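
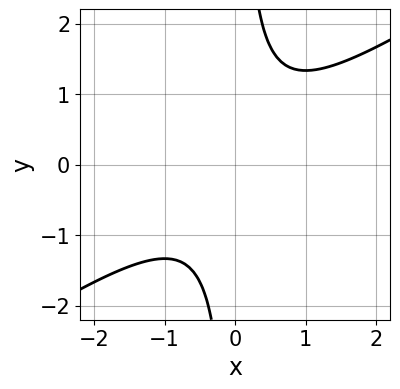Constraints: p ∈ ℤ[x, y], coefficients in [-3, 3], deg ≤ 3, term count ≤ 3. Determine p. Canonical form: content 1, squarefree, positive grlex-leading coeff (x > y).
First, the degree is 2 — a generic line meets the curve in up to 2 points.
Then, from the axis intercepts and sections: the curve avoids every integer y-axis point in the box; no x-intercept at any integer in the box.
Finally, the integer polynomial consistent with all of this is the stated p.

2*x^2 - 3*x*y + 2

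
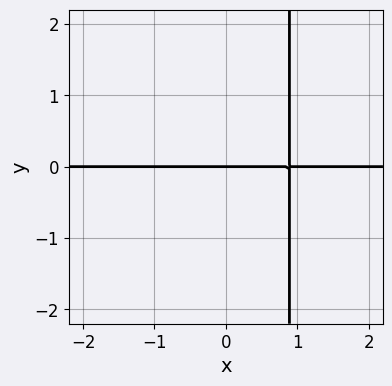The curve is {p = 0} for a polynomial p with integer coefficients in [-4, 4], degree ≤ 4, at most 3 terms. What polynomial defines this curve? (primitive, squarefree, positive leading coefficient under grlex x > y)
1. deg p = 4.
2. From the visible intercepts: it meets the y-axis at y = 0 (among the integer gridlines); the visible x-axis segment lies entirely on the curve.
3. Matching integer coefficients to the picture gives p.

2*x^3*y + 2*x^2*y - 3*y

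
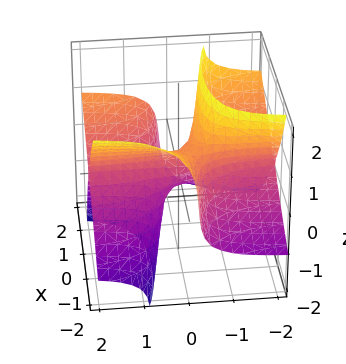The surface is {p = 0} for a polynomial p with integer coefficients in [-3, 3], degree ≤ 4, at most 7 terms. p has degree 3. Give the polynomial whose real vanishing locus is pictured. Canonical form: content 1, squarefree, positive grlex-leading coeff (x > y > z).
deg p = 3. A generic line meets the surface in up to 3 points.
Reading off the gridlines: the visible y-axis segment lies entirely on the surface; one z-axis crossing is at z = 0; it crosses the x-axis at the gridline x = 0.
Fitting integer coefficients to these (and the overall shape) gives p.

2*x^2*y - 2*x*y*z - 3*y*z^2 - z^3 - x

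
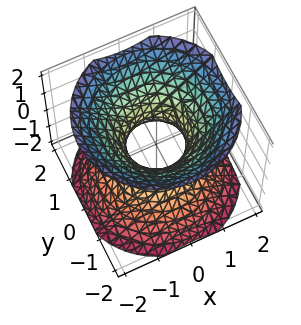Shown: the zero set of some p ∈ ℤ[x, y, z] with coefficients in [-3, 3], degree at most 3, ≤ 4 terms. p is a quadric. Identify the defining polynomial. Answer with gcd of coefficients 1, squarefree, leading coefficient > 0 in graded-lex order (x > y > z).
3*x^2 + 3*y^2 - 3*z^2 - 2

First, the degree is 2 — one connected sheet with a waist; a quadric.
Next, by symmetry, the z-axis is an axis of rotation, so x and y enter only as x² + y²; mirror symmetry z ↦ −z ⇒ only even powers of z.
Then, against the integer gridlines: a circular section at z = 0 has radius between 0 and 1; no z-intercept at any integer in the box.
Finally, fitting integer coefficients to these (and the overall shape) gives p.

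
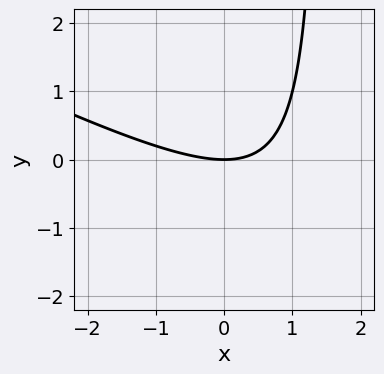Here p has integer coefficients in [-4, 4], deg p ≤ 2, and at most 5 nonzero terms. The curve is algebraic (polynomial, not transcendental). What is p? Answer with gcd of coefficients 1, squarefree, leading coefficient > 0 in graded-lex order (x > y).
The degree is 2 — a generic line meets the curve in up to 2 points.
Observable constraints: it meets the y-axis at y = 0 (among the integer gridlines); one x-axis crossing is at x = 0.
The integer polynomial consistent with all of this is the stated p.

x^2 + 2*x*y - 3*y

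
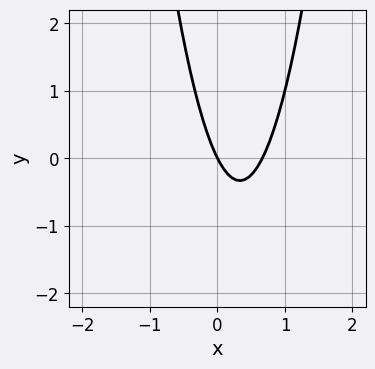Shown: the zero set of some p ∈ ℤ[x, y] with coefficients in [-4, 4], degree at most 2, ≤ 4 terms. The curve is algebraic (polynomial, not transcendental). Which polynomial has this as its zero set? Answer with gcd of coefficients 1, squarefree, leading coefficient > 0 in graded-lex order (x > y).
3*x^2 - 2*x - y

1. Degree: the shape is more complex than any degree-1 curve, so deg p = 2.
2. From the axis intercepts and sections: it meets the x-axis at x = 0 (among the integer gridlines); one y-axis crossing is at y = 0.
3. These observations pin down the coefficients.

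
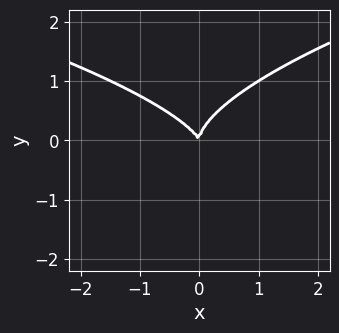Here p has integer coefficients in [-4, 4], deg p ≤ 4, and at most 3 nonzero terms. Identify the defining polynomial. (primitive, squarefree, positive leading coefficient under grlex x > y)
3*y^3 - 2*x^2 - x*y

Degree: the shape is more complex than any degree-2 curve, so deg p = 3.
Checking where it meets the axes: it crosses the x-axis at the gridline x = 0; one y-axis crossing is at y = 0.
Putting this together gives p.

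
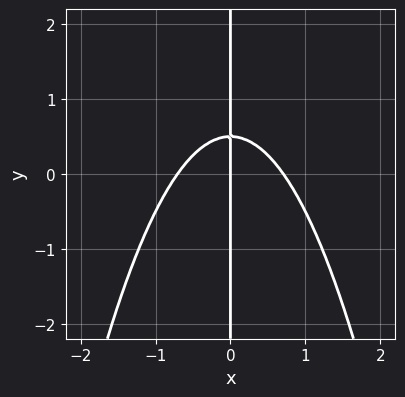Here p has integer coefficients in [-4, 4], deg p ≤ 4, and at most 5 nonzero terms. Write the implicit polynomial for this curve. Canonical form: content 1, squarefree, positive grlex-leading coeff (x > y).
2*x^3 + 2*x*y - x

The degree is 3 — no degree-2 curve has this shape.
From the visible intercepts: every point of the y-axis in the box is on the curve; it crosses the x-axis at the gridline x = 0.
The integer polynomial consistent with all of this is the stated p.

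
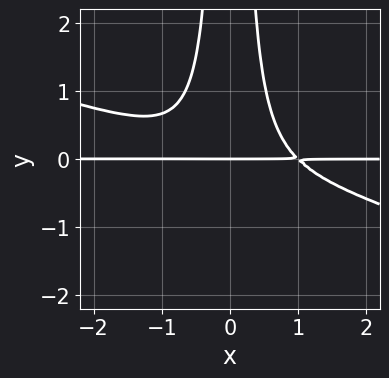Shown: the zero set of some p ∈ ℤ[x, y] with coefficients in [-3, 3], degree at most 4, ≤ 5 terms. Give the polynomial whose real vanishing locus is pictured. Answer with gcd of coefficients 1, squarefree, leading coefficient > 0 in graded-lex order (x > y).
(a) deg p = 4. No degree-3 curve has this shape.
(b) From the visible intercepts: one y-axis crossing is at y = 0; the visible x-axis segment lies entirely on the curve.
(c) These observations pin down the coefficients.

x^3*y + 3*x^2*y^2 - y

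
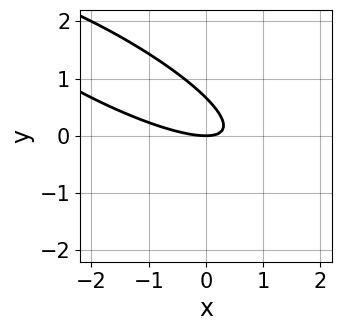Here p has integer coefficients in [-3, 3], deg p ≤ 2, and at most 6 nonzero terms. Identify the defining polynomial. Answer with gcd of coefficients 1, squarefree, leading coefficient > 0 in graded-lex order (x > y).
x^2 + 3*x*y + 3*y^2 - 2*y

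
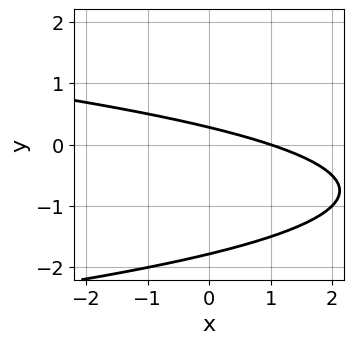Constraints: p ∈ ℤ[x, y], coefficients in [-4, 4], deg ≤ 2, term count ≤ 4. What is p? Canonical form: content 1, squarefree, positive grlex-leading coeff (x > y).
First, degree: no degree-1 curve has this shape, so deg p = 2.
Next, from the visible intercepts: it meets the x-axis at x = 1 (among the integer gridlines).
Finally, together with the visible shape, these determine p as stated.

2*y^2 + x + 3*y - 1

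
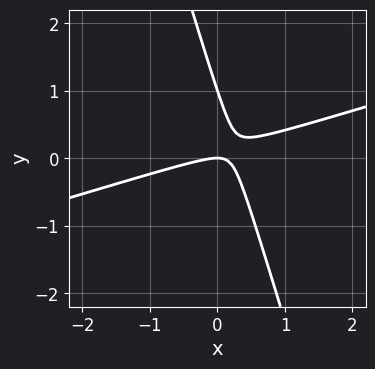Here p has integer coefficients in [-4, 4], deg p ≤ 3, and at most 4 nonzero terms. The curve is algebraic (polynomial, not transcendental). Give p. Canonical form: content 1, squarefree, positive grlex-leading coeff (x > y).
x^2 - 3*x*y - y^2 + y

First, degree: a generic line meets the curve in up to 2 points, so deg p = 2.
Next, against the integer gridlines: among the integer gridlines, it crosses the y-axis at y ∈ {0, 1}; it crosses the x-axis at the gridline x = 0.
Finally, fitting integer coefficients to these (and the overall shape) gives p.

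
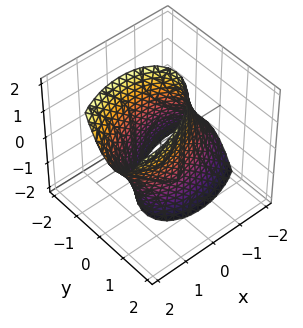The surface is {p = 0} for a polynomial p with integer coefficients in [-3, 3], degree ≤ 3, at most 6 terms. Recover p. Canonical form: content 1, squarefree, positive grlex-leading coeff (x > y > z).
x^2 - x*y - x*z + 2*y^2 - 2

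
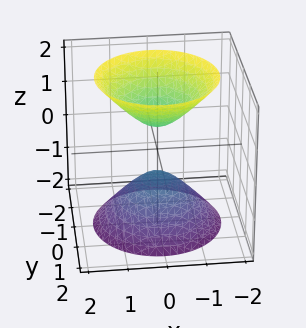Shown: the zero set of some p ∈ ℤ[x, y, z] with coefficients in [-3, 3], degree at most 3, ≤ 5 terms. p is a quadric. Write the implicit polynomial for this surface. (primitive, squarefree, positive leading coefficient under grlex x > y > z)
1. There are 2 components. They look like related sheets of one shape, so recover p as a whole.
2. deg p = 2. Two separate bowl-shaped sheets opening away from each other; a quadric.
3. Symmetries: rotational symmetry about the z-axis ⇒ p depends on x, y only through x² + y²; the z ↦ −z reflection is a symmetry, so z appears only in even powers.
4. From the axis intercepts and sections: no x-intercept at any integer in the box; a circular section at z = 1 has radius between 0 and 1; the surface avoids every integer y-axis point in the box.
5. The integer polynomial consistent with all of this is the stated p.

3*x^2 + 3*y^2 - 2*z^2 + 1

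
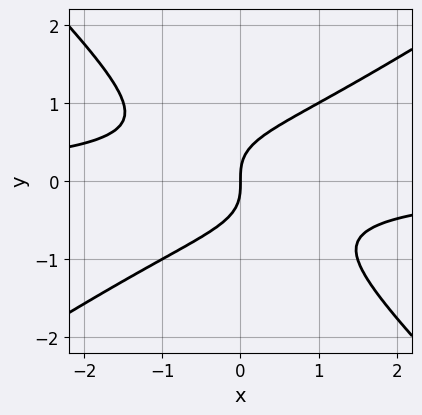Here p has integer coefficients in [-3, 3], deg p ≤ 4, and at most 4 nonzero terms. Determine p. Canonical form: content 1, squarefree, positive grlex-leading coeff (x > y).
2*x^2*y - x*y^2 - 3*y^3 + 2*x

First, deg p = 3. A generic line meets the curve in up to 3 points.
Then, from the visible intercepts: one y-axis crossing is at y = 0; one x-axis crossing is at x = 0.
Finally, the integer polynomial consistent with all of this is the stated p.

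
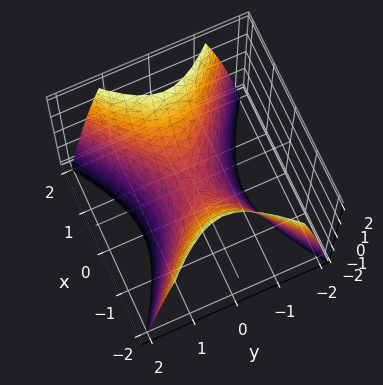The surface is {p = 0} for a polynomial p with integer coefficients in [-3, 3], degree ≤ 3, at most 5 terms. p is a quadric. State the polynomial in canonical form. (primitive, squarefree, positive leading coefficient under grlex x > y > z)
2*x^2 - 3*y^2 - 2*z

Degree: a saddle surface; a quadric, so deg p = 2.
Symmetries: the x ↦ −x reflection is a symmetry, so x appears only in even powers; the y ↦ −y reflection is a symmetry, so y appears only in even powers.
From the axis intercepts and sections: one y-axis crossing is at y = 0; it crosses the x-axis at the gridline x = 0.
Matching integer coefficients to the picture gives p.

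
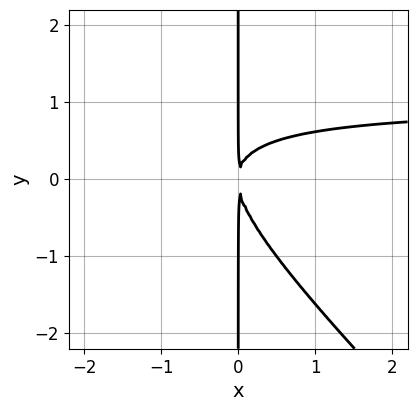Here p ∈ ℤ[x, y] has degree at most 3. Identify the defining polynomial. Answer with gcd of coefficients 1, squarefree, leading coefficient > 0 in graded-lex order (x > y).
x^2*y + x*y^2 - x^2

The degree is 3 — no degree-2 curve has this shape.
Observable constraints: the visible y-axis segment lies entirely on the curve.
The integer polynomial consistent with all of this is the stated p.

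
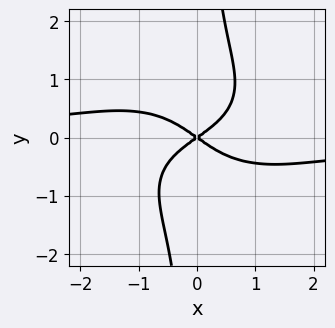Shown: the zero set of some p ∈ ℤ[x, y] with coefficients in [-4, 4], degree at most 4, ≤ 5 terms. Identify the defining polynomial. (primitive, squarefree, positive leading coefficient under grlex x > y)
x^3*y + 2*x*y^3 + x^2 - 2*y^2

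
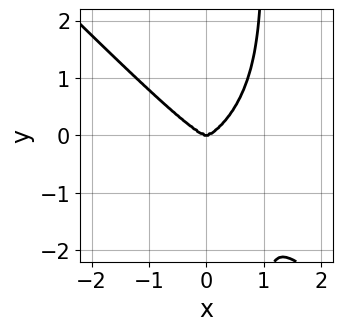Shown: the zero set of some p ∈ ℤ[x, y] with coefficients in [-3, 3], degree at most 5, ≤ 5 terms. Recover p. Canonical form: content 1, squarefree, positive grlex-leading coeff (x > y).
x^4 + x*y^3 - y^3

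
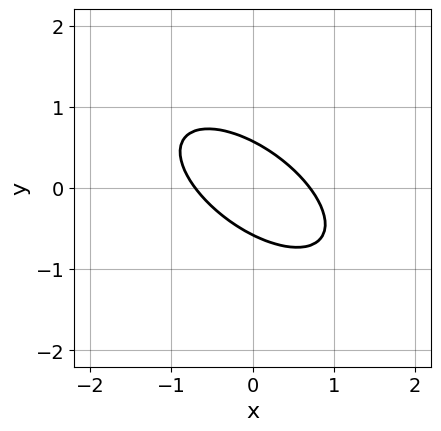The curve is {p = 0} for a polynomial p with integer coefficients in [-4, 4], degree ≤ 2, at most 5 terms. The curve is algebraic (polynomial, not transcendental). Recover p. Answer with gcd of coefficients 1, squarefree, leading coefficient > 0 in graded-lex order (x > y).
Degree: a generic line meets the curve in up to 2 points, so deg p = 2.
The integer polynomial consistent with all of this is the stated p.

2*x^2 + 3*x*y + 3*y^2 - 1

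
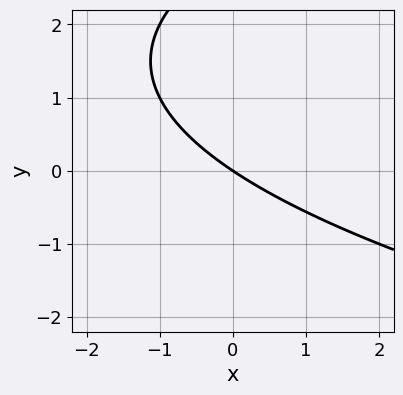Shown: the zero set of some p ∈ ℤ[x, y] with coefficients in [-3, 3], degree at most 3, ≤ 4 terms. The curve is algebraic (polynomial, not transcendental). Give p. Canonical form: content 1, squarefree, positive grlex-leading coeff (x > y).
y^2 - 2*x - 3*y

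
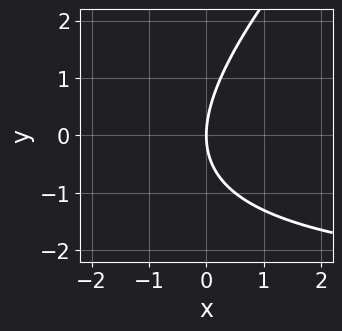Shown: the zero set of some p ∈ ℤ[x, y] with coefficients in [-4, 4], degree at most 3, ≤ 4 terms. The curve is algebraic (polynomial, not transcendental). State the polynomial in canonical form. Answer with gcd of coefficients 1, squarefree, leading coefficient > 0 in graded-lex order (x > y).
x*y - y^2 + 3*x

First, degree: a generic line meets the curve in up to 2 points, so deg p = 2.
Then, against the integer gridlines: it crosses the y-axis at the gridline y = 0; it crosses the x-axis at the gridline x = 0.
Finally, these observations pin down the coefficients.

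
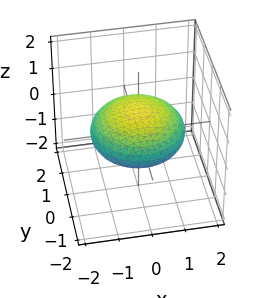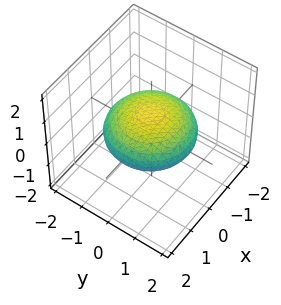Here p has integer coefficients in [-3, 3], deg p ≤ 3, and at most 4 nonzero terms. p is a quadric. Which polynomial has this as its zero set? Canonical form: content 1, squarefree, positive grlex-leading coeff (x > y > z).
x^2 + y^2 + 3*z^2 - 2

(a) The degree is 2 — a closed, bounded, convex surface; a quadric.
(b) Symmetries: the z ↦ −z reflection is a symmetry, so z appears only in even powers; the z-axis is an axis of rotation, so x and y enter only as x² + y².
(c) Reading off the gridlines: a circular section at z = 0 has radius between 1 and 2.
(d) Fitting integer coefficients to these (and the overall shape) gives p.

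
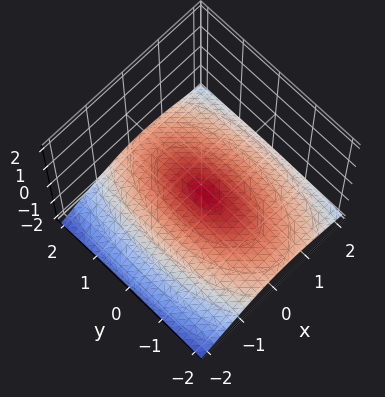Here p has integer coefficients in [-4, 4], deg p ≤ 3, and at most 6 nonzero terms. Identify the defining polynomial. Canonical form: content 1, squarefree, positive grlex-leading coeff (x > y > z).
Degree: a generic line meets the surface in up to 3 points, so deg p = 3.
From the visible intercepts: no y-intercept at any integer in the box; the surface avoids every integer x-axis point in the box.
Together with the visible shape, these determine p as stated.

x*z^2 - 3*z^3 - 3*x^2 - y^2 - 2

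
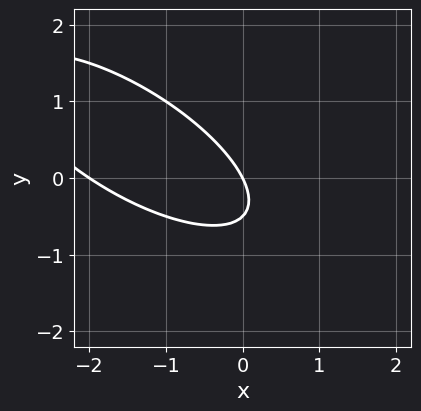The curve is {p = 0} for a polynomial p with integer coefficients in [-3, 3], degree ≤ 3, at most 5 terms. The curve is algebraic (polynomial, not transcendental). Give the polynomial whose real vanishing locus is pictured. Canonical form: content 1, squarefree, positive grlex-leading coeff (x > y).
(a) The degree is 2 — the shape is more complex than any degree-1 curve.
(b) Checking where it meets the axes: one y-axis crossing is at y = 0; the x-axis gridline crossings are at x ∈ {-2, 0}.
(c) Assembling these constraints gives the stated polynomial.

x^2 + 2*x*y + 2*y^2 + 2*x + y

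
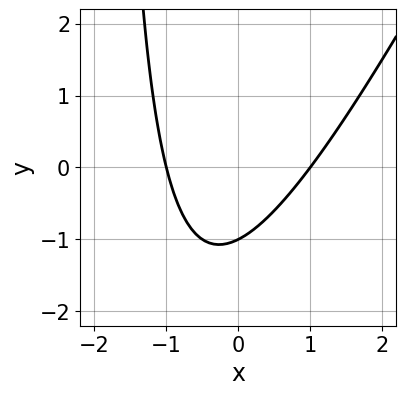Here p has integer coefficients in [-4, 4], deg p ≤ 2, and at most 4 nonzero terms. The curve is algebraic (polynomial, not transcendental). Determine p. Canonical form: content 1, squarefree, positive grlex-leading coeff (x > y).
2*x^2 - x*y - 2*y - 2

(a) deg p = 2. The shape is more complex than any degree-1 curve.
(b) From the visible intercepts: it crosses the y-axis at the gridline y = -1; among the integer gridlines, it crosses the x-axis at x ∈ {-1, 1}.
(c) The integer polynomial consistent with all of this is the stated p.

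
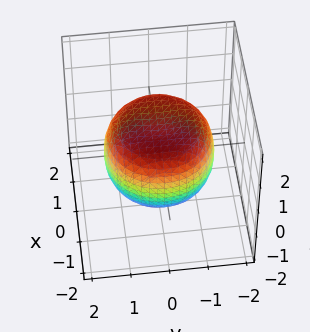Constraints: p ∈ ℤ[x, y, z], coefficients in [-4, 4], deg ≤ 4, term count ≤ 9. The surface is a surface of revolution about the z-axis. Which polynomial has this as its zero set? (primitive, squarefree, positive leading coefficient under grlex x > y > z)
x^4 + 2*x^2*y^2 + y^4 - x^2 - y^2 + 2*z^2 - 2

First, degree: a generic line meets the surface in up to 4 points, so deg p = 4.
Next, symmetries: rotational symmetry about the z-axis ⇒ p depends on x, y only through x² + y².
Next, reading off the gridlines: among the integer gridlines, it crosses the z-axis at z ∈ {-1, 1}; a circular section at z = 1 has radius exactly 1.
Finally, assembling these constraints gives the stated polynomial.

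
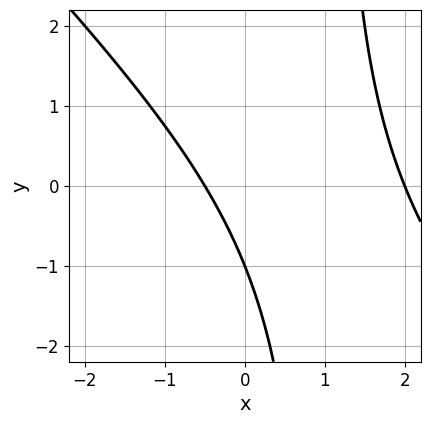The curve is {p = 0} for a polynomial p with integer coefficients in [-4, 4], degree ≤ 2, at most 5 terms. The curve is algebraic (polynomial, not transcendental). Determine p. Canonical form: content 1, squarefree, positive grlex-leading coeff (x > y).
2*x^2 + 2*x*y - 3*x - 2*y - 2

(a) Degree: no degree-1 curve has this shape, so deg p = 2.
(b) Against the integer gridlines: one y-axis crossing is at y = -1; it crosses the x-axis at the gridline x = 2.
(c) Matching integer coefficients to the picture gives p.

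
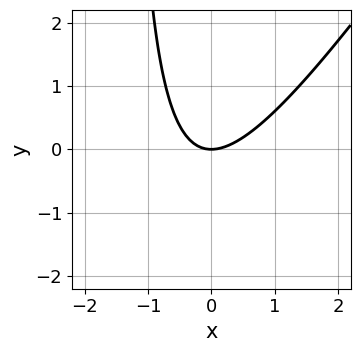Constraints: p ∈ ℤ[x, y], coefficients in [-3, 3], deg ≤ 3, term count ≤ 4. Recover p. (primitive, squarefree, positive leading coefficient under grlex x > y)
3*x^2 - 2*x*y - 3*y

First, deg p = 2. The shape is more complex than any degree-1 curve.
Then, checking where it meets the axes: one y-axis crossing is at y = 0; one x-axis crossing is at x = 0.
Finally, these observations pin down the coefficients.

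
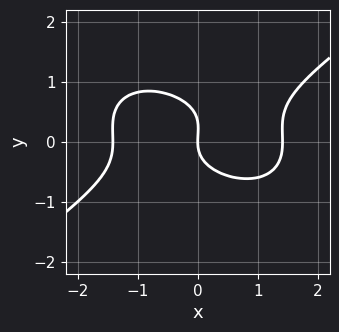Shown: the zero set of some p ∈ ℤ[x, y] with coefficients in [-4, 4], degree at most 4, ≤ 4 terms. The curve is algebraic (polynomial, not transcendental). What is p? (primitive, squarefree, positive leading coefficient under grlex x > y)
x^3 - 3*y^3 + y^2 - 2*x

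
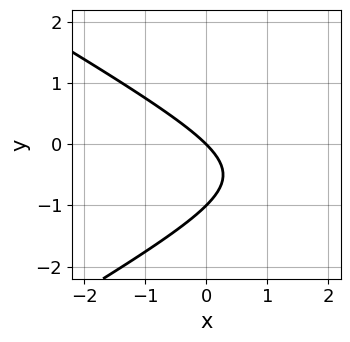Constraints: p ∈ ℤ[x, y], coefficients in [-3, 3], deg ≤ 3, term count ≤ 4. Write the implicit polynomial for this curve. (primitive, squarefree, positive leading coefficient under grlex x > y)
(a) Degree: the shape is more complex than any degree-1 curve, so deg p = 2.
(b) Reading off the gridlines: among the integer gridlines, it crosses the y-axis at y ∈ {-1, 0}; one x-axis crossing is at x = 0.
(c) Fitting integer coefficients to these (and the overall shape) gives p.

x^2 - 3*y^2 - 3*x - 3*y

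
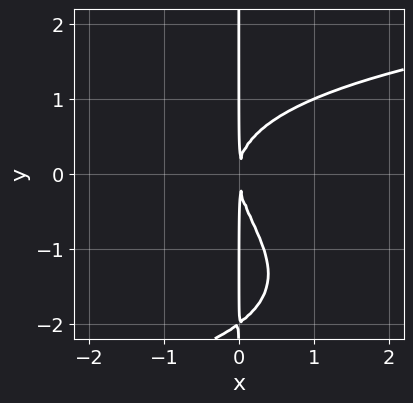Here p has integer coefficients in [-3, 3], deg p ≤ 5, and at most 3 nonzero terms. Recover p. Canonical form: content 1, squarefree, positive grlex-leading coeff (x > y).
x*y^3 + 2*x*y^2 - 3*x^2

(a) The degree is 4 — a generic line meets the curve in up to 4 points.
(b) Checking where it meets the axes: the visible y-axis segment lies entirely on the curve.
(c) Fitting integer coefficients to these (and the overall shape) gives p.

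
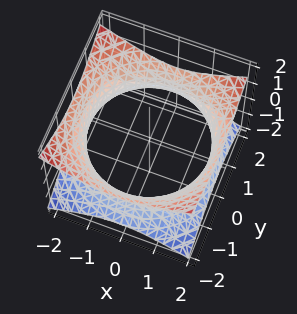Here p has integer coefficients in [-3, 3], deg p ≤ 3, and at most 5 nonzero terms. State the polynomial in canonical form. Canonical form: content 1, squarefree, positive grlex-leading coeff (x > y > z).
(a) Degree: an hourglass — one-sheet hyperboloid; a quadric, so deg p = 2.
(b) Symmetries: the z ↦ −z reflection is a symmetry, so z appears only in even powers; every cross-section ⟂ z is a circle, so x, y appear only via x² + y².
(c) From the axis intercepts and sections: a circular section at z = 0 has radius between 1 and 2; it misses every integer gridline on the z-axis.
(d) The integer polynomial consistent with all of this is the stated p.

x^2 + y^2 - 2*z^2 - 3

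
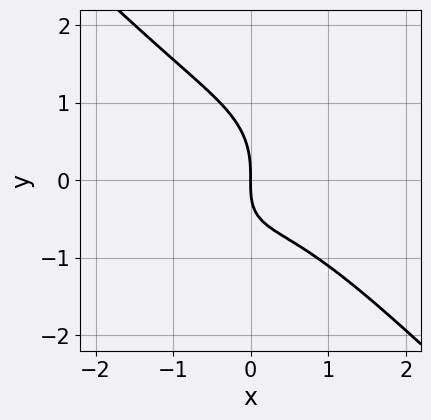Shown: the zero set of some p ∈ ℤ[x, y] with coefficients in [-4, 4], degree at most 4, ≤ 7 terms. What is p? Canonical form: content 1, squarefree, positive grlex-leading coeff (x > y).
3*x^3 + x^2*y + 2*y^3 + 2*x*y + 3*x

1. deg p = 3.
2. From the axis intercepts and sections: one y-axis crossing is at y = 0; it crosses the x-axis at the gridline x = 0.
3. These observations pin down the coefficients.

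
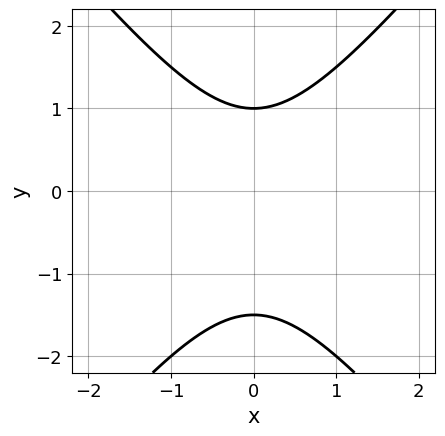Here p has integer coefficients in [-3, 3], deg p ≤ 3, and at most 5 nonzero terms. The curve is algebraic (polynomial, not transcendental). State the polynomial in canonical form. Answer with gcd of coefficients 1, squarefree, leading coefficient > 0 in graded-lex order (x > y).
3*x^2 - 2*y^2 - y + 3

The degree is 2 — a generic line meets the curve in up to 2 points.
Symmetries: mirror symmetry x ↦ −x ⇒ only even powers of x.
Observable constraints: it misses every integer gridline on the x-axis; it meets the y-axis at y = 1 (among the integer gridlines).
Together with the visible shape, these determine p as stated.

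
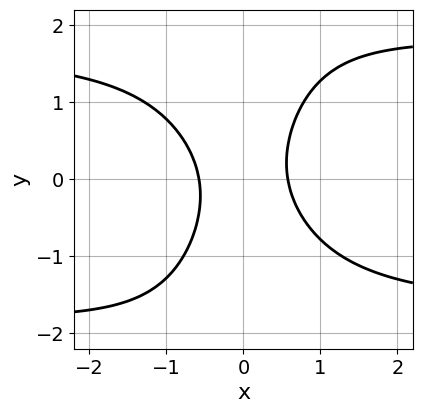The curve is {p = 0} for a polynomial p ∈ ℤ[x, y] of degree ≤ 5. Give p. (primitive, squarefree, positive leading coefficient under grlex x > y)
x^2*y^2 - 3*x^2 - x*y + y^2 + 1

First, the degree is 4 — a generic line meets the curve in up to 4 points.
Then, checking where it meets the axes: it misses every integer gridline on the y-axis.
Finally, matching integer coefficients to the picture gives p.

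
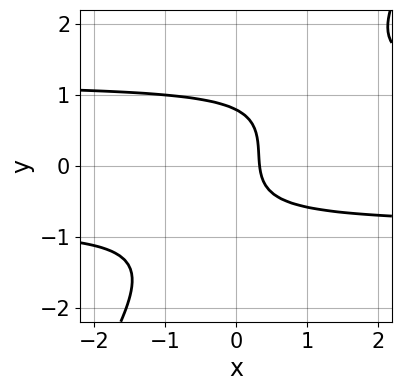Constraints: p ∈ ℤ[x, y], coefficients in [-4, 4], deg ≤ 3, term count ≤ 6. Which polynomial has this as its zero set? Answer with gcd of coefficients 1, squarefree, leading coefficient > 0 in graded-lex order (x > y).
3*x*y^2 - 2*y^3 - x*y - 3*x + 1

(a) deg p = 3.
(b) Matching integer coefficients to the picture gives p.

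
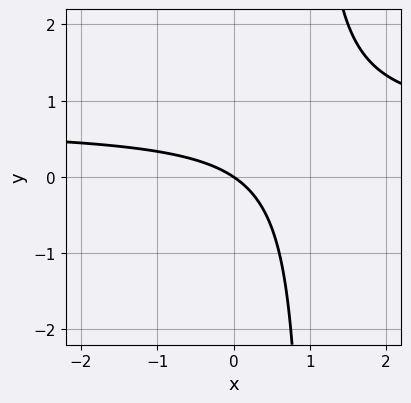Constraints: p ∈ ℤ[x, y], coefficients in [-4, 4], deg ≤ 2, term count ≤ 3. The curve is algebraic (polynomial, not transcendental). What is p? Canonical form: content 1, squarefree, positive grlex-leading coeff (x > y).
3*x*y - 2*x - 3*y

(a) The degree is 2 — the shape is more complex than any degree-1 curve.
(b) Against the integer gridlines: it meets the x-axis at x = 0 (among the integer gridlines); one y-axis crossing is at y = 0.
(c) Together with the visible shape, these determine p as stated.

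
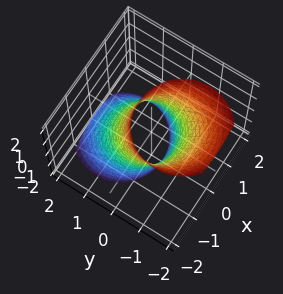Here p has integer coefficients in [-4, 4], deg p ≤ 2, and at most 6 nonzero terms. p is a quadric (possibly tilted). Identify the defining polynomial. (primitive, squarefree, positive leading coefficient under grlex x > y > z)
(a) deg p = 2. The shape is more complex than any degree-1 surface.
(b) Checking where it meets the axes: it misses every integer gridline on the z-axis; among the integer gridlines, it crosses the y-axis at y ∈ {-1, 1}; the x-axis gridline crossings are at x ∈ {-1, 1}.
(c) Solving for integer coefficients yields p as stated.

x^2 + y^2 + y*z - 1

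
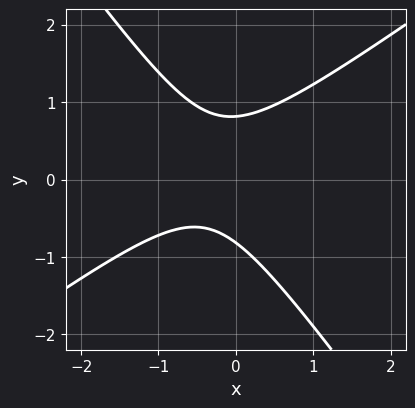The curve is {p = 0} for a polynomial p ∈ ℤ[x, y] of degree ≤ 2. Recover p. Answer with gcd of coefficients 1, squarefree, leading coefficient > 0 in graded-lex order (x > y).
First, deg p = 2. A generic line meets the curve in up to 2 points.
Next, from the axis intercepts and sections: the curve avoids every integer x-axis point in the box.
Finally, fitting integer coefficients to these (and the overall shape) gives p.

3*x^2 - 2*x*y - 3*y^2 + 2*x + 2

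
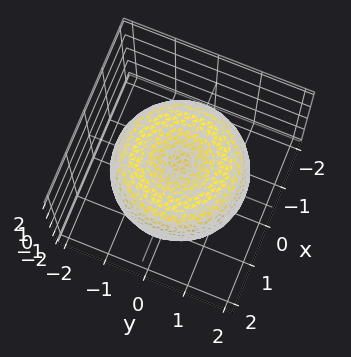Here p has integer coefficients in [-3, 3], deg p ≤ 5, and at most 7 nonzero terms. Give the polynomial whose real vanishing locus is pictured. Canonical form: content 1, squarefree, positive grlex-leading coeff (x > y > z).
x^4 + 2*x^2*y^2 + y^4 - 2*x^2 - 2*y^2 + 2*z^2 - 1

1. The degree is 4 — a generic line meets the surface in up to 4 points.
2. Symmetry: the z-axis is an axis of rotation, so x and y enter only as x² + y².
3. Reading off the gridlines: a circular section at z = 0 has radius between 1 and 2.
4. Fitting integer coefficients to these (and the overall shape) gives p.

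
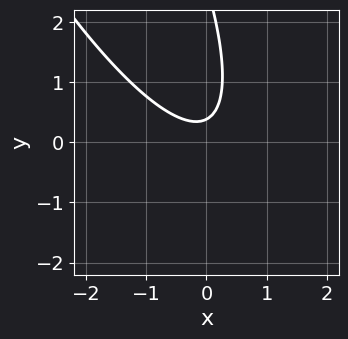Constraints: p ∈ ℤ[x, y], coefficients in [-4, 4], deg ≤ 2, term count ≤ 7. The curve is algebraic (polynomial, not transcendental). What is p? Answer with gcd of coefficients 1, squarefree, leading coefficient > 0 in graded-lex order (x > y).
3*x^2 + 3*x*y + y^2 - 3*y + 1

1. deg p = 2. No degree-1 curve has this shape.
2. From the axis intercepts and sections: no x-intercept at any integer in the box.
3. Putting this together gives p.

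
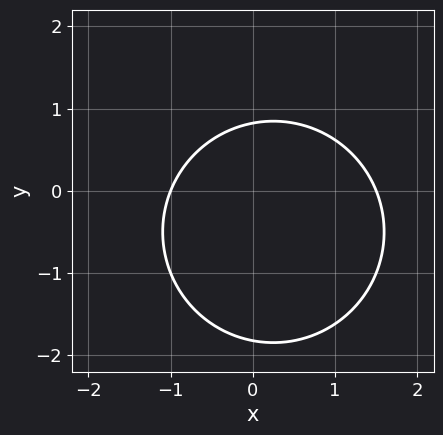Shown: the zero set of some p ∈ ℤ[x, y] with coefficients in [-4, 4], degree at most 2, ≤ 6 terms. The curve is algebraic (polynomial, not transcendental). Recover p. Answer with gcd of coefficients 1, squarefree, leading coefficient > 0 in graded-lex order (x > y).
2*x^2 + 2*y^2 - x + 2*y - 3

First, deg p = 2. No degree-1 curve has this shape.
Next, observable constraints: one x-axis crossing is at x = -1.
Finally, the integer polynomial consistent with all of this is the stated p.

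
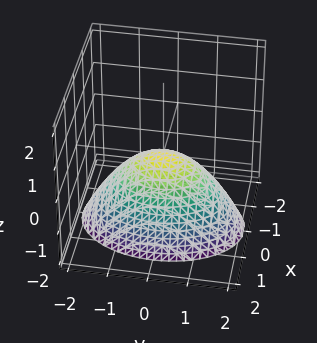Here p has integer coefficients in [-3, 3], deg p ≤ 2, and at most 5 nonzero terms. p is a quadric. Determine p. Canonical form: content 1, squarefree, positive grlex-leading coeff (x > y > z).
2*x^2 + y^2 + 2*z

1. The degree is 2 — a single bowl opening along one axis; a quadric.
2. Symmetries: mirror symmetry y ↦ −y ⇒ only even powers of y; mirror symmetry x ↦ −x ⇒ only even powers of x.
3. Reading off the gridlines: one z-axis crossing is at z = 0; it meets the x-axis at x = 0 (among the integer gridlines); it crosses the y-axis at the gridline y = 0.
4. Fitting integer coefficients to these (and the overall shape) gives p.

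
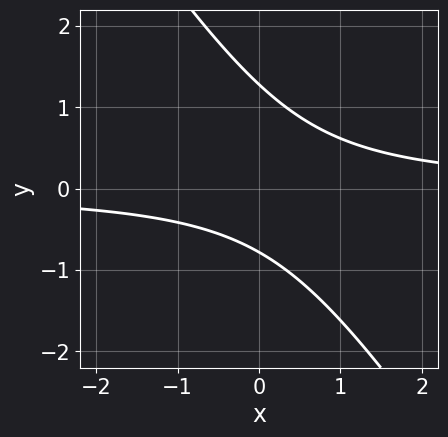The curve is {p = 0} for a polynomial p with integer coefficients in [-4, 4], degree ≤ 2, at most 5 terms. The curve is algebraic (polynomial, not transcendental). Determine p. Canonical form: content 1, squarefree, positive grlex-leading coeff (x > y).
(a) The degree is 2 — the shape is more complex than any degree-1 curve.
(b) Against the integer gridlines: no x-intercept at any integer in the box.
(c) Together with the visible shape, these determine p as stated.

3*x*y + 2*y^2 - y - 2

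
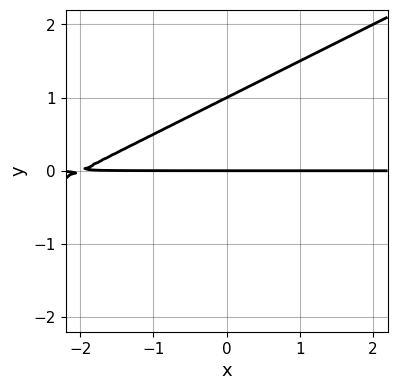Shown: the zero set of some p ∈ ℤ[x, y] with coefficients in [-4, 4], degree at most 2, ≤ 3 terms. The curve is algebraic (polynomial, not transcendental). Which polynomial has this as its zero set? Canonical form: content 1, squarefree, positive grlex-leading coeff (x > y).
x*y - 2*y^2 + 2*y

Degree: the shape is more complex than any degree-1 curve, so deg p = 2.
Checking where it meets the axes: the visible x-axis segment lies entirely on the curve; the y-axis gridline crossings are at y ∈ {0, 1}.
Solving for integer coefficients yields p as stated.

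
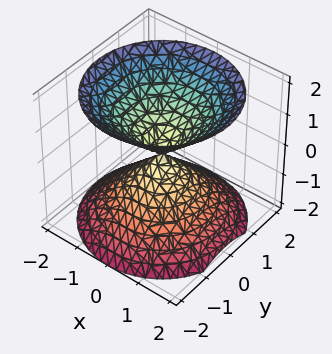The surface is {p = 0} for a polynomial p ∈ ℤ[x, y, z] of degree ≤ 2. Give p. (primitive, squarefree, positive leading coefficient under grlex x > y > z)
x^2 + y^2 - z^2

The picture has 2 separate pieces. Treating them together as one polynomial.
Degree: two nappes meeting at a single point; a quadric, so deg p = 2.
Symmetries: mirror symmetry z ↦ −z ⇒ only even powers of z; every cross-section ⟂ z is a circle, so x, y appear only via x² + y².
Reading off the gridlines: one z-axis crossing is at z = 0; it meets the x-axis at x = 0 (among the integer gridlines).
Putting this together gives p.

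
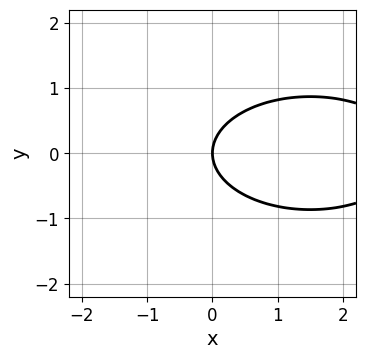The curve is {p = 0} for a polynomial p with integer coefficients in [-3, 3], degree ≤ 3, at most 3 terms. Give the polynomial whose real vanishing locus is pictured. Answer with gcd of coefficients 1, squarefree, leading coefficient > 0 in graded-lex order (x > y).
1. Degree: the shape is more complex than any degree-1 curve, so deg p = 2.
2. Symmetries: the y ↦ −y reflection is a symmetry, so y appears only in even powers.
3. From the visible intercepts: one y-axis crossing is at y = 0; it crosses the x-axis at the gridline x = 0.
4. These observations pin down the coefficients.

x^2 + 3*y^2 - 3*x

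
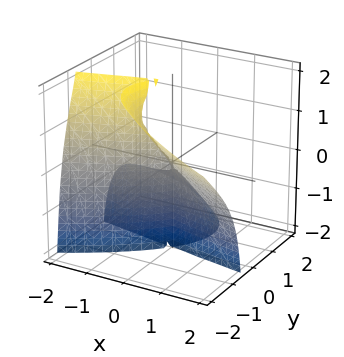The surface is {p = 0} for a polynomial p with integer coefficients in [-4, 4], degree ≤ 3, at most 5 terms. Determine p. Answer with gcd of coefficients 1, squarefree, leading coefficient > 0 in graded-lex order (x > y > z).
2*x*y*z - 2*y^3 - 2*y^2*z - x^2

deg p = 3. The shape is more complex than any degree-2 surface.
Reading off the gridlines: one x-axis crossing is at x = 0; it crosses the y-axis at the gridline y = 0.
These observations pin down the coefficients. Check: (0, 0, -2) on the z-axis lies on the surface, and p(0, 0, -2) = 0. ✓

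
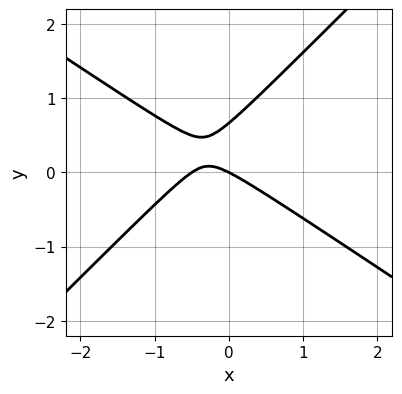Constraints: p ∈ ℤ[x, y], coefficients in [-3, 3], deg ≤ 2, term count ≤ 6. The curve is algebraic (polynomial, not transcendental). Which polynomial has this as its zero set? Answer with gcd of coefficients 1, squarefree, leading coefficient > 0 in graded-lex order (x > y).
2*x^2 + x*y - 3*y^2 + x + 2*y

(a) The degree is 2 — the shape is more complex than any degree-1 curve.
(b) From the visible intercepts: it meets the y-axis at y = 0 (among the integer gridlines); it meets the x-axis at x = 0 (among the integer gridlines).
(c) Fitting integer coefficients to these (and the overall shape) gives p.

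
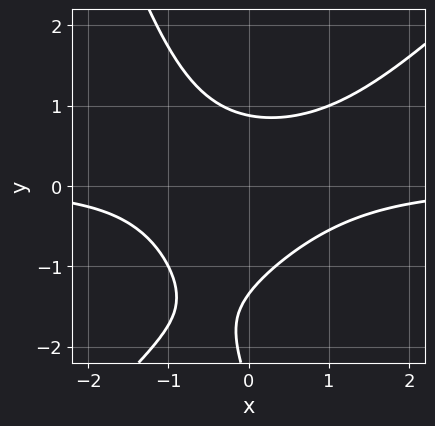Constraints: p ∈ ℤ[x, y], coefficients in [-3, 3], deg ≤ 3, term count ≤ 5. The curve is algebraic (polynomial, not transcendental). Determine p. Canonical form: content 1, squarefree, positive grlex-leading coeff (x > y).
First, degree: no degree-2 curve has this shape, so deg p = 3.
Then, against the integer gridlines: no x-intercept at any integer in the box.
Finally, the integer polynomial consistent with all of this is the stated p.

3*x^2*y - 2*x*y^2 - y^3 - 3*y^2 + 3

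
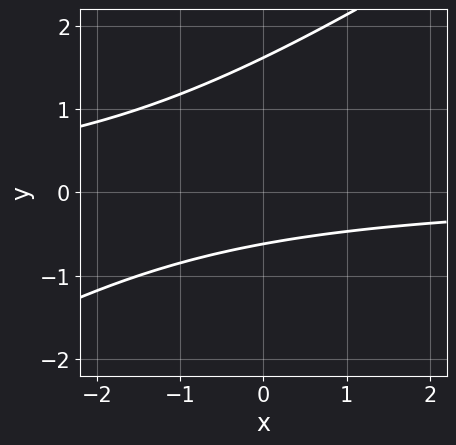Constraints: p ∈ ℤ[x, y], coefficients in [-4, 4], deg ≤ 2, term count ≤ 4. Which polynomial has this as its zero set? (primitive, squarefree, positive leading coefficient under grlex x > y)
2*x*y - 3*y^2 + 3*y + 3

1. The degree is 2 — the shape is more complex than any degree-1 curve.
2. From the axis intercepts and sections: it misses every integer gridline on the x-axis.
3. Matching integer coefficients to the picture gives p.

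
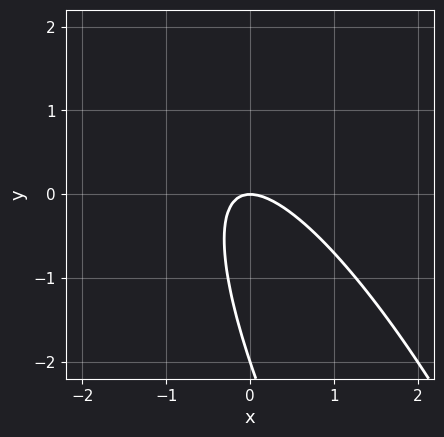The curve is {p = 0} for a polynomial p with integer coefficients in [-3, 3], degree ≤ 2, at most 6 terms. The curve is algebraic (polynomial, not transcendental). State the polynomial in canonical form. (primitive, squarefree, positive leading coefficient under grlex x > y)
(a) Degree: a generic line meets the curve in up to 2 points, so deg p = 2.
(b) Checking where it meets the axes: it meets the x-axis at x = 0 (among the integer gridlines); among the integer gridlines, it crosses the y-axis at y ∈ {-2, 0}.
(c) Fitting integer coefficients to these (and the overall shape) gives p.

3*x^2 + 3*x*y + y^2 + 2*y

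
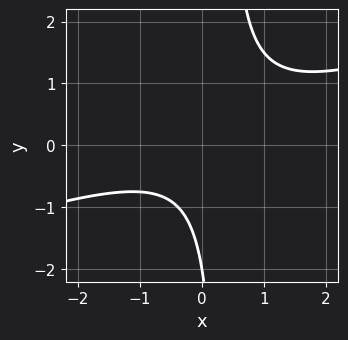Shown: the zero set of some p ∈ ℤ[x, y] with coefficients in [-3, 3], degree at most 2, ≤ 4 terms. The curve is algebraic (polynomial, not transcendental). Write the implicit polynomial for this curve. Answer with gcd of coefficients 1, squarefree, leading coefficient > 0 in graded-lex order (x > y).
x^2 - 3*x*y + y + 2

First, degree: no degree-1 curve has this shape, so deg p = 2.
Next, from the visible intercepts: no x-intercept at any integer in the box; it crosses the y-axis at the gridline y = -2.
Finally, solving for integer coefficients yields p as stated.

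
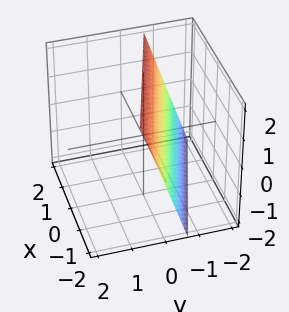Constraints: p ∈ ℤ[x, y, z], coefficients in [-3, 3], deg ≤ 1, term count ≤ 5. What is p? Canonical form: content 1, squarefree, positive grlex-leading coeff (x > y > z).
x + 3*y - z + 2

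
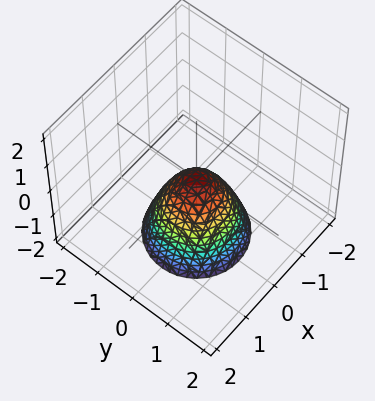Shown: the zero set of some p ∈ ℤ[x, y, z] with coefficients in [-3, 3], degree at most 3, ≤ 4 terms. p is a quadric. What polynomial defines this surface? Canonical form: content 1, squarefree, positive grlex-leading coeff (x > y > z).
3*x^2 + 3*y^2 + 2*z

1. deg p = 2. A paraboloid; a quadric.
2. Symmetry: the surface is invariant under rotation about z: p = q(x² + y², z).
3. Checking where it meets the axes: a circular section at z = -2 has radius between 1 and 2; it crosses the x-axis at the gridline x = 0; one z-axis crossing is at z = 0.
4. Matching integer coefficients to the picture gives p.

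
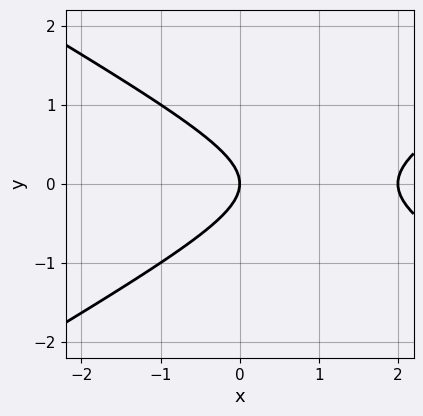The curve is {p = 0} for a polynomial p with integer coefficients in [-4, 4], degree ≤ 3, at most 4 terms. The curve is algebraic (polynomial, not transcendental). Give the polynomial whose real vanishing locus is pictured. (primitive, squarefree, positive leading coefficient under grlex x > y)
(a) Degree: a generic line meets the curve in up to 2 points, so deg p = 2.
(b) Symmetries: the y ↦ −y reflection is a symmetry, so y appears only in even powers.
(c) Against the integer gridlines: the x-axis gridline crossings are at x ∈ {0, 2}; one y-axis crossing is at y = 0.
(d) Solving for integer coefficients yields p as stated.

x^2 - 3*y^2 - 2*x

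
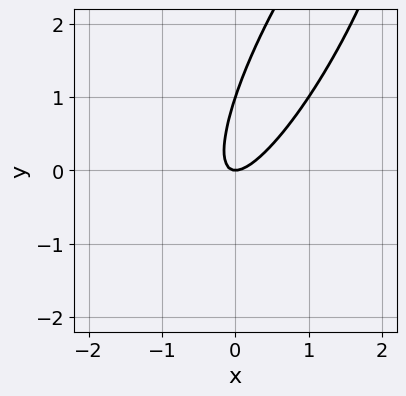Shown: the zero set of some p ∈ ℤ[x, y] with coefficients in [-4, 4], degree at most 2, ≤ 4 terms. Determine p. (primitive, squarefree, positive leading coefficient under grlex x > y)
3*x^2 - 3*x*y + y^2 - y

First, degree: the shape is more complex than any degree-1 curve, so deg p = 2.
Then, checking where it meets the axes: one x-axis crossing is at x = 0; the y-axis gridline crossings are at y ∈ {0, 1}.
Finally, fitting integer coefficients to these (and the overall shape) gives p.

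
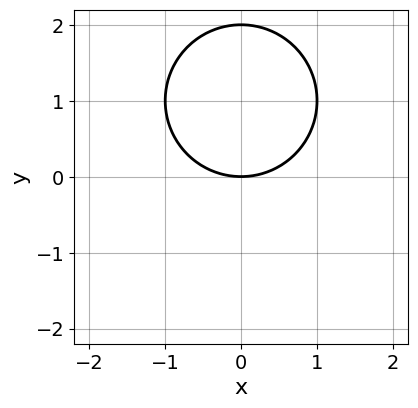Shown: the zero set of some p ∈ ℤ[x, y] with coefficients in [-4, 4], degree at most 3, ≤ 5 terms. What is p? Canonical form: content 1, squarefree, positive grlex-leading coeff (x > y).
1. Degree: a generic line meets the curve in up to 2 points, so deg p = 2.
2. Symmetries: the x ↦ −x reflection is a symmetry, so x appears only in even powers.
3. Reading off the gridlines: one x-axis crossing is at x = 0; the y-axis gridline crossings are at y ∈ {0, 2}.
4. The integer polynomial consistent with all of this is the stated p.

x^2 + y^2 - 2*y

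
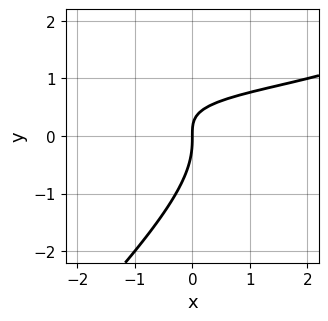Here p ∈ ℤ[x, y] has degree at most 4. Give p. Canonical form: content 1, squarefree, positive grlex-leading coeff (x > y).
The degree is 3 — a generic line meets the curve in up to 3 points.
Observable constraints: one y-axis crossing is at y = 0; one x-axis crossing is at x = 0.
Matching integer coefficients to the picture gives p.

2*x*y^2 - 2*y^3 - 3*x*y + 2*x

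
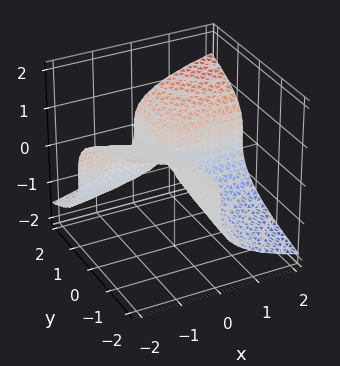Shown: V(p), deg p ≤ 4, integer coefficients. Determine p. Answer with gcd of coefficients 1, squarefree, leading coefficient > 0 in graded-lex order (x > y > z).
The degree is 3 — no degree-2 surface has this shape.
Observable constraints: it meets the z-axis at z = 0 (among the integer gridlines); every point of the y-axis in the box is on the surface.
The integer polynomial consistent with all of this is the stated p.

2*z^3 - 2*x*y + x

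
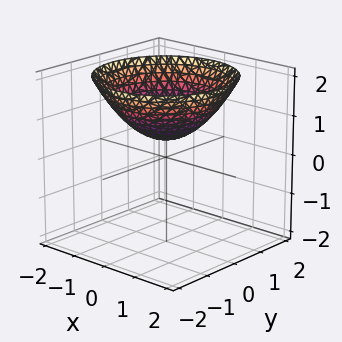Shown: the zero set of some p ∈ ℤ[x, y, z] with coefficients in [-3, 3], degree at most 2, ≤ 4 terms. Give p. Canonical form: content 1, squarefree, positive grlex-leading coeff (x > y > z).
Degree: the shape is more complex than any degree-1 surface, so deg p = 2.
Symmetries: every cross-section ⟂ z is a circle, so x, y appear only via x² + y².
Reading off the gridlines: it misses every integer gridline on the y-axis; a circular section at z = 2 has radius between 1 and 2; the surface avoids every integer x-axis point in the box.
Matching integer coefficients to the picture gives p.

x^2 + y^2 - 2*z + 1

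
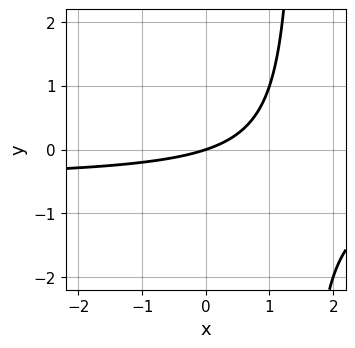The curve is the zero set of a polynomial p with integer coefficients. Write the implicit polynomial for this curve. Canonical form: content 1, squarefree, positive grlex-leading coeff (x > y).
(a) deg p = 2.
(b) From the visible intercepts: one y-axis crossing is at y = 0; one x-axis crossing is at x = 0.
(c) Assembling these constraints gives the stated polynomial.

2*x*y + x - 3*y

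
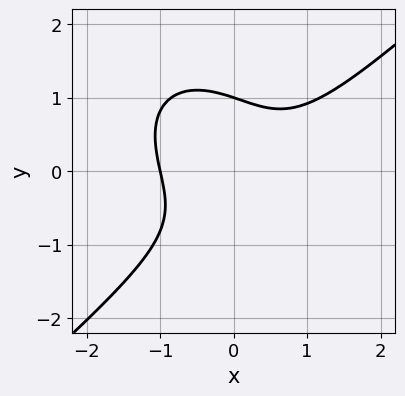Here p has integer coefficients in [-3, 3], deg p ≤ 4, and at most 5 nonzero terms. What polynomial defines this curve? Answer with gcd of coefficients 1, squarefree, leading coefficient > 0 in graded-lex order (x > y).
(a) Degree: the shape is more complex than any degree-2 curve, so deg p = 3.
(b) Against the integer gridlines: it meets the x-axis at x = -1 (among the integer gridlines); it meets the y-axis at y = 1 (among the integer gridlines).
(c) Together with the visible shape, these determine p as stated.

3*x^3 - x^2*y - 3*y^3 - 3*x*y + 3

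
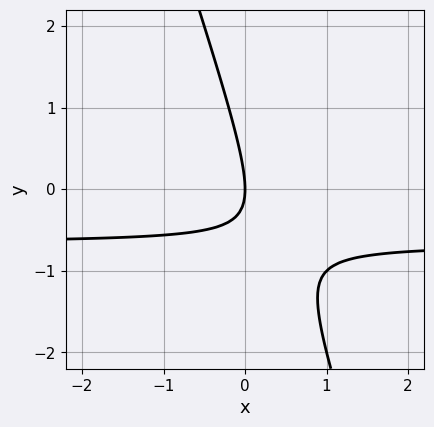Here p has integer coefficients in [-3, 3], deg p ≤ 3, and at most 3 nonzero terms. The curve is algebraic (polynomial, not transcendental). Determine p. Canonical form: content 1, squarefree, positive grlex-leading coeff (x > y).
3*x*y + y^2 + 2*x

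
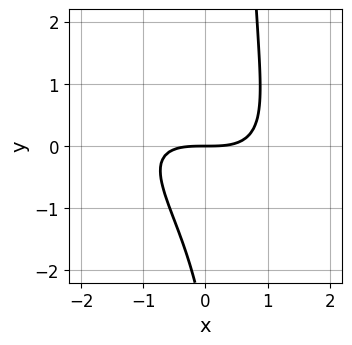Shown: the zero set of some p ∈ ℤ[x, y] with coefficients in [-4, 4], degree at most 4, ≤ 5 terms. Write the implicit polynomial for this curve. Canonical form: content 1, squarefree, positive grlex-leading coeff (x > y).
x^3 + 2*x^2*y + 2*x*y^2 - y^2 - 3*y

The degree is 3 — no degree-2 curve has this shape.
Reading off the gridlines: it crosses the x-axis at the gridline x = 0; one y-axis crossing is at y = 0.
Together with the visible shape, these determine p as stated.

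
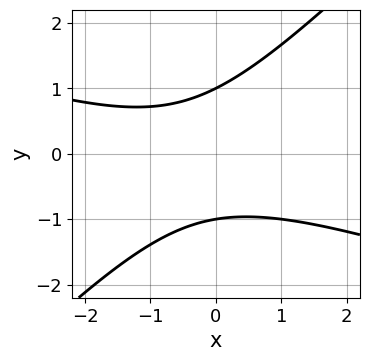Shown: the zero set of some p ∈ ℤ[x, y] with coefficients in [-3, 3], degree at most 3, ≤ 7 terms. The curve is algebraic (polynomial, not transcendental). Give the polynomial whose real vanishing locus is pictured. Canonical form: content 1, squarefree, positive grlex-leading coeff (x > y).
x^2 + 2*x*y - 3*y^2 + x + 3

First, degree: a generic line meets the curve in up to 2 points, so deg p = 2.
Then, checking where it meets the axes: the curve avoids every integer x-axis point in the box; among the integer gridlines, it crosses the y-axis at y ∈ {-1, 1}.
Finally, matching integer coefficients to the picture gives p.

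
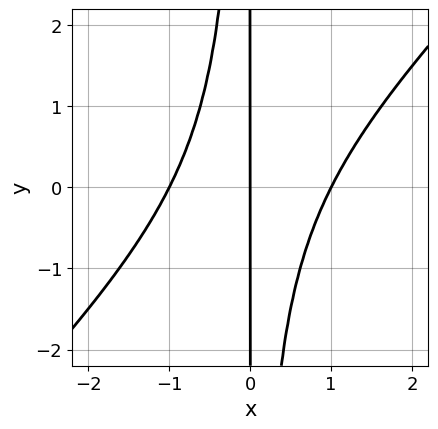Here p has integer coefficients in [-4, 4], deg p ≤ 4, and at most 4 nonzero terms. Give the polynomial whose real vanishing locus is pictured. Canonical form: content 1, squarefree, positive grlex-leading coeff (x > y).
1. The degree is 3 — the shape is more complex than any degree-2 curve.
2. Against the integer gridlines: the x-axis gridline crossings are at x ∈ {-1, 0, 1}; the visible y-axis segment lies entirely on the curve.
3. Matching integer coefficients to the picture gives p.

x^3 - x^2*y - x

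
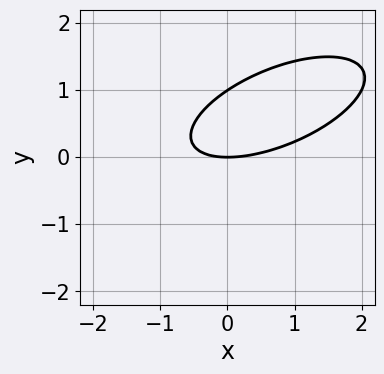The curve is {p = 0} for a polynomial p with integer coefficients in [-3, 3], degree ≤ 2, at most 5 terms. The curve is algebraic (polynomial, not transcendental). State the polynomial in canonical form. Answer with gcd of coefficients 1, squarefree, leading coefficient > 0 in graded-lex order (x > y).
1. Degree: a generic line meets the curve in up to 2 points, so deg p = 2.
2. Against the integer gridlines: among the integer gridlines, it crosses the y-axis at y ∈ {0, 1}; it crosses the x-axis at the gridline x = 0.
3. Assembling these constraints gives the stated polynomial.

x^2 - 2*x*y + 3*y^2 - 3*y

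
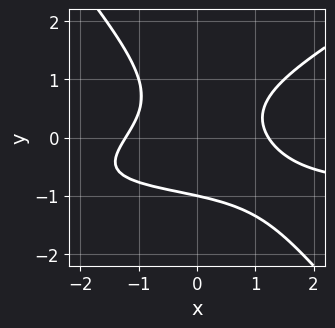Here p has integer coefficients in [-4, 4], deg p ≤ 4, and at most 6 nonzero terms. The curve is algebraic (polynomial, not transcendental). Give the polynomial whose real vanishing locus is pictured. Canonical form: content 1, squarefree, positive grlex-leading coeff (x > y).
2*x^2*y - 2*x*y^2 - 3*y^3 + 2*x^2 - 3

First, deg p = 3. A generic line meets the curve in up to 3 points.
Then, observable constraints: it crosses the y-axis at the gridline y = -1.
Finally, fitting integer coefficients to these (and the overall shape) gives p.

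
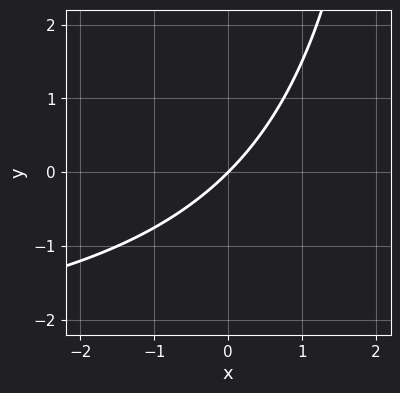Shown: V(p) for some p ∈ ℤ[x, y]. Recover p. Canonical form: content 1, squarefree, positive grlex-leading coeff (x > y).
x*y + 3*x - 3*y

1. deg p = 2. A generic line meets the curve in up to 2 points.
2. Checking where it meets the axes: it crosses the x-axis at the gridline x = 0; it crosses the y-axis at the gridline y = 0.
3. Putting this together gives p.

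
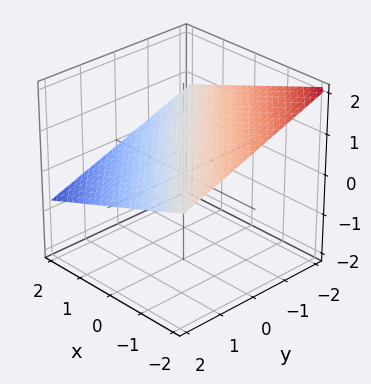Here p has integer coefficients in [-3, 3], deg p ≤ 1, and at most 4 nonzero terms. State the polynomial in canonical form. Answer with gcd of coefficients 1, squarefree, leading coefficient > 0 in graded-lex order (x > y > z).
First, the degree is 1 — the surface is flat (a plane).
Next, checking where it meets the axes: one y-axis crossing is at y = 2; one x-axis crossing is at x = 2.
Finally, fitting integer coefficients to these (and the overall shape) gives p.

x + y + 3*z - 2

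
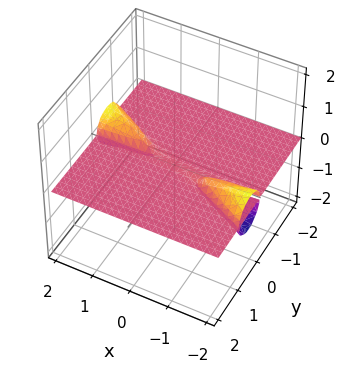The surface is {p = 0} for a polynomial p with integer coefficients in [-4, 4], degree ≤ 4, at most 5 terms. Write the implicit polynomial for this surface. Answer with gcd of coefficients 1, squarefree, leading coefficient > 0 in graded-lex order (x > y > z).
1. There are 3 components. They look like related sheets of one shape, so recover p as a whole.
2. deg p = 3. The shape is more complex than any degree-2 surface.
3. From the visible intercepts: the visible y-axis segment lies entirely on the surface; it crosses the z-axis at the gridline z = 0; every point of the x-axis in the box is on the surface.
4. Together with the visible shape, these determine p as stated.

x*y*z + 2*y^2*z + 2*z^3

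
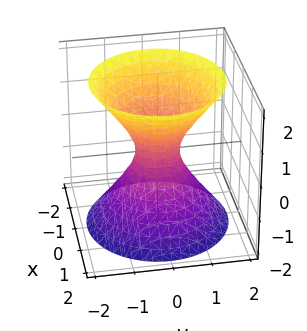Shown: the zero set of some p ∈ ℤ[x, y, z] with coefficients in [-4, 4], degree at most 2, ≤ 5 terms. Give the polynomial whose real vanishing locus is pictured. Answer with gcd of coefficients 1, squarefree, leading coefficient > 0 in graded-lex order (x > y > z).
1. deg p = 2. An hourglass — one-sheet hyperboloid; a quadric.
2. Symmetries: it's symmetric under z → −z, forcing even powers of z; rotational symmetry about the z-axis ⇒ p depends on x, y only through x² + y².
3. Checking where it meets the axes: no z-intercept at any integer in the box; a circular section at z = 1 has radius exactly 1.
4. Assembling these constraints gives the stated polynomial.

3*x^2 + 3*y^2 - 2*z^2 - 1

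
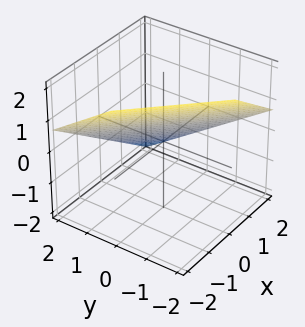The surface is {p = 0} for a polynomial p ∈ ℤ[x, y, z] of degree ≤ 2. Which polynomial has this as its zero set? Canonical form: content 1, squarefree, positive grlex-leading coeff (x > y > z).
2*x + 2*y + 3*z - 2

Degree: every cross-section is a straight line — this is a plane, so deg p = 1.
Against the integer gridlines: one y-axis crossing is at y = 1; one x-axis crossing is at x = 1.
Assembling these constraints gives the stated polynomial.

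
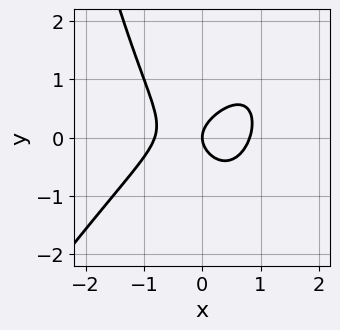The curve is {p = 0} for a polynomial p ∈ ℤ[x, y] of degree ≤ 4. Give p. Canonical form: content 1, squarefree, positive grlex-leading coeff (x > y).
3*x^3 - 2*x^2*y + 3*y^2 - 2*x

deg p = 3. The shape is more complex than any degree-2 curve.
Observable constraints: it meets the y-axis at y = 0 (among the integer gridlines); it meets the x-axis at x = 0 (among the integer gridlines).
Solving for integer coefficients yields p as stated.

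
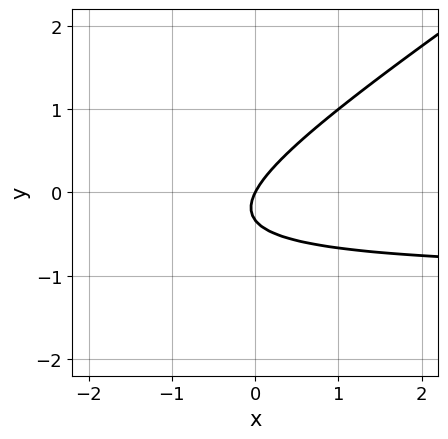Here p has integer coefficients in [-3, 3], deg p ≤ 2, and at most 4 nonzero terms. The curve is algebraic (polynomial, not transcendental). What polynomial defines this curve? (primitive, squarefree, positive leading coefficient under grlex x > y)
1. The degree is 2 — the shape is more complex than any degree-1 curve.
2. Checking where it meets the axes: it meets the y-axis at y = 0 (among the integer gridlines); one x-axis crossing is at x = 0.
3. Together with the visible shape, these determine p as stated.

2*x*y - 3*y^2 + 2*x - y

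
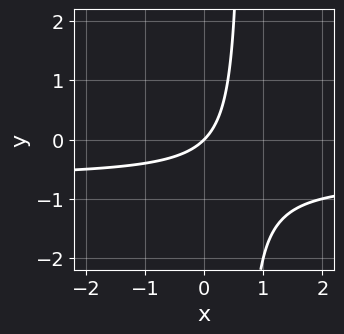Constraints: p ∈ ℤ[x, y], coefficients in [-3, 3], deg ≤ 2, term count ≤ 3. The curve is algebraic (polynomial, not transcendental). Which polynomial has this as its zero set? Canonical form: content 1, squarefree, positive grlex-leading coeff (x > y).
(a) Degree: no degree-1 curve has this shape, so deg p = 2.
(b) Checking where it meets the axes: one y-axis crossing is at y = 0; one x-axis crossing is at x = 0.
(c) The integer polynomial consistent with all of this is the stated p.

3*x*y + 2*x - 2*y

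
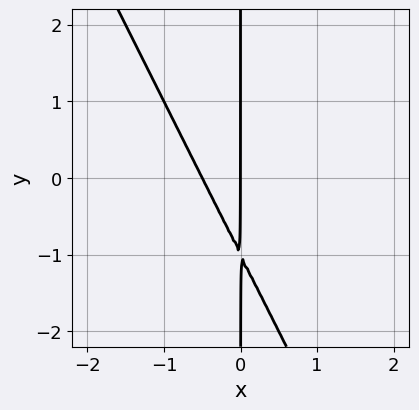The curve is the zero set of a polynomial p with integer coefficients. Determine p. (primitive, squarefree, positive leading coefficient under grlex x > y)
First, deg p = 2.
Next, checking where it meets the axes: it crosses the x-axis at the gridline x = 0; the visible y-axis segment lies entirely on the curve.
Finally, these observations pin down the coefficients.

2*x^2 + x*y + x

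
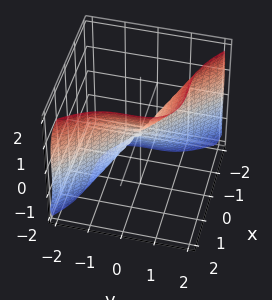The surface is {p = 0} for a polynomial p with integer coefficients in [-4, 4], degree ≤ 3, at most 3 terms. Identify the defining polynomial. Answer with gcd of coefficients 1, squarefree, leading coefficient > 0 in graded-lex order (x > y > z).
3*x^3 + 3*y^3 - z^3

(a) deg p = 3.
(b) Reading off the gridlines: it crosses the z-axis at the gridline z = 0; one x-axis crossing is at x = 0; it crosses the y-axis at the gridline y = 0.
(c) Solving for integer coefficients yields p as stated.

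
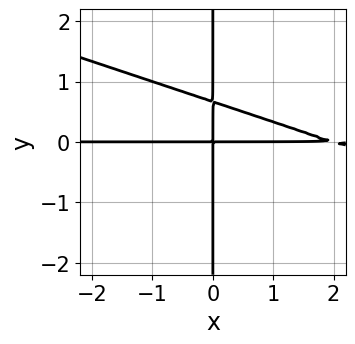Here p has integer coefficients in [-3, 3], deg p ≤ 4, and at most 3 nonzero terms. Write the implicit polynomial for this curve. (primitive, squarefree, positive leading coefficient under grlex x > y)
(a) deg p = 3.
(b) Reading off the gridlines: the visible y-axis segment lies entirely on the curve; every point of the x-axis in the box is on the curve.
(c) These observations pin down the coefficients.

x^2*y + 3*x*y^2 - 2*x*y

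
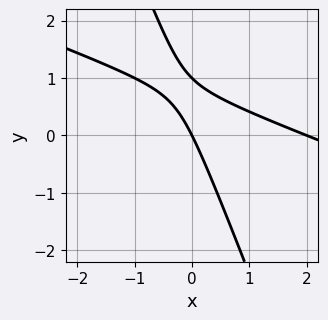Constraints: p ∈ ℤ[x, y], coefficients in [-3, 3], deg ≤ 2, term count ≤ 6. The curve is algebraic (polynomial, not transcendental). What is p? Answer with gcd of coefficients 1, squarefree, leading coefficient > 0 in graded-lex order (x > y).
(a) deg p = 2.
(b) Observable constraints: the y-axis gridline crossings are at y ∈ {0, 1}; the x-axis gridline crossings are at x ∈ {0, 2}.
(c) Together with the visible shape, these determine p as stated.

x^2 + 3*x*y + y^2 - 2*x - y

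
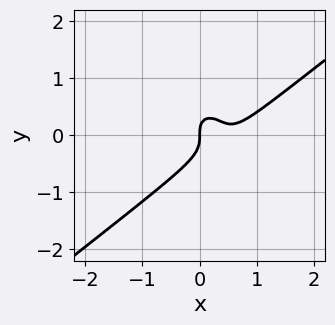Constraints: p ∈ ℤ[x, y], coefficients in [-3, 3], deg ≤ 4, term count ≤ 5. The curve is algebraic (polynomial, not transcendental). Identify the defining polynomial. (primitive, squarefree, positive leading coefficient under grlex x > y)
3*x^3 - 2*x^2*y - 3*y^3 - 3*x^2 + x

deg p = 3.
Checking where it meets the axes: it meets the x-axis at x = 0 (among the integer gridlines); it crosses the y-axis at the gridline y = 0.
Together with the visible shape, these determine p as stated.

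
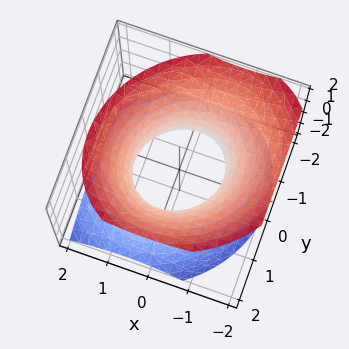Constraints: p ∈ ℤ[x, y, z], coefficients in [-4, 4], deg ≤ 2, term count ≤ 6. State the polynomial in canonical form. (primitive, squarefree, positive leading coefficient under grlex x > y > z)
1. deg p = 2.
2. From the visible intercepts: no z-intercept at any integer in the box; the y-axis gridline crossings are at y ∈ {-1, 1}; among the integer gridlines, it crosses the x-axis at x ∈ {-1, 1}.
3. The integer polynomial consistent with all of this is the stated p.

3*x^2 - x*y + x*z + 3*y^2 - 3*z^2 - 3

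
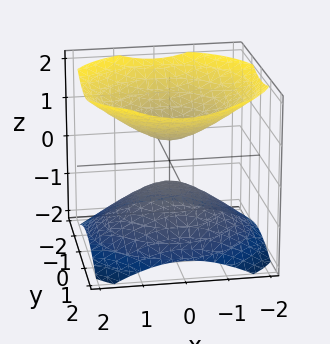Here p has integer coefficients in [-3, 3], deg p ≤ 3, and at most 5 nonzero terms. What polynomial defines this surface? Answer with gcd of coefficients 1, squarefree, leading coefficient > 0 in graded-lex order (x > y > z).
2*x^2 + 2*y^2 - 3*z^2 + 1

First, the picture has 2 separate pieces. They look like related sheets of one shape, so recover p as a whole.
Then, degree: two sheets facing apart; a quadric, so deg p = 2.
Next, symmetries: mirror symmetry z ↦ −z ⇒ only even powers of z; the z-axis is an axis of rotation, so x and y enter only as x² + y².
Next, against the integer gridlines: it misses every integer gridline on the y-axis; the surface avoids every integer x-axis point in the box.
Finally, putting this together gives p.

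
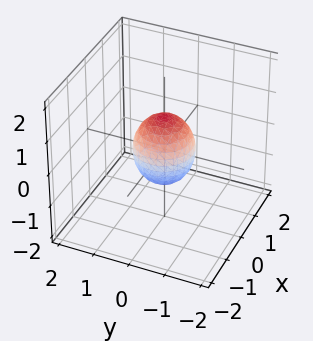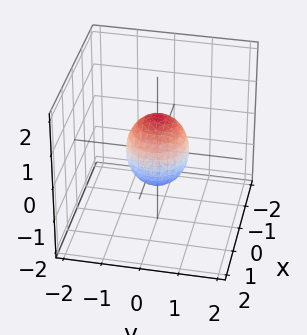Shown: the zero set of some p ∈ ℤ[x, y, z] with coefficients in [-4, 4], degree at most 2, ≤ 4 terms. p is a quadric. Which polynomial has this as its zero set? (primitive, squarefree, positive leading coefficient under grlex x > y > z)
3*x^2 + 3*y^2 + 2*z^2 - 2

First, deg p = 2. A closed, bounded, convex surface; a quadric.
Then, symmetries: the z ↦ −z reflection is a symmetry, so z appears only in even powers; the surface is invariant under rotation about z: p = q(x² + y², z).
Next, reading off the gridlines: a circular section at z = 0 has radius between 0 and 1; among the integer gridlines, it crosses the z-axis at z ∈ {-1, 1}.
Finally, putting this together gives p.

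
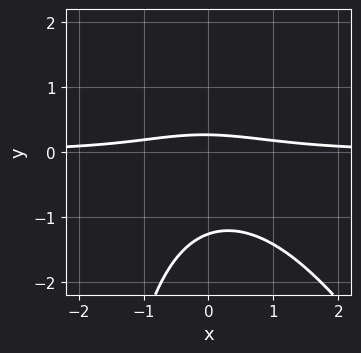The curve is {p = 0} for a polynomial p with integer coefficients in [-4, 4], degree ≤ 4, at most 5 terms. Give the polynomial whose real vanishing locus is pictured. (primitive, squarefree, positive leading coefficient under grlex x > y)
The degree is 3 — no degree-2 curve has this shape.
Reading off the gridlines: it misses every integer gridline on the x-axis.
These observations pin down the coefficients.

2*x^2*y + x*y^2 + 3*y^2 + 3*y - 1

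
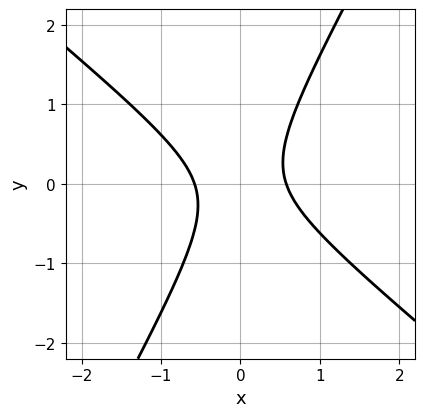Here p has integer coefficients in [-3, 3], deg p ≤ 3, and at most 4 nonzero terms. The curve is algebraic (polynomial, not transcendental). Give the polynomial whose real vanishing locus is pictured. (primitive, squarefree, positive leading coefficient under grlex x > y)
3*x^2 + 2*x*y - 2*y^2 - 1

1. The degree is 2 — no degree-1 curve has this shape.
2. Checking where it meets the axes: it misses every integer gridline on the y-axis.
3. Fitting integer coefficients to these (and the overall shape) gives p.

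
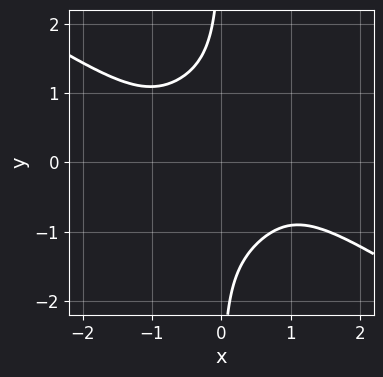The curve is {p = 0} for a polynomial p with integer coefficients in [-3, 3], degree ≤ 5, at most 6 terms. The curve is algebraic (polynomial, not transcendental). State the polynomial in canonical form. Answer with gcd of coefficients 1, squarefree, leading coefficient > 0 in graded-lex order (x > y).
2*x^4 + 2*x^3*y + 3*x*y^3 + x^2*y + 3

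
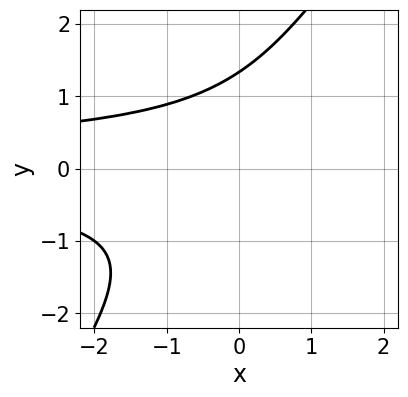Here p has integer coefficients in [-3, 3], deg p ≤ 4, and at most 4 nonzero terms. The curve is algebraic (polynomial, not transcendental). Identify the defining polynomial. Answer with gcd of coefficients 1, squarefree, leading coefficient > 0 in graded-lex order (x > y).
(a) The degree is 3 — no degree-2 curve has this shape.
(b) From the visible intercepts: it misses every integer gridline on the x-axis.
(c) Fitting integer coefficients to these (and the overall shape) gives p.

3*x*y^2 - 2*y^3 + y^2 + 3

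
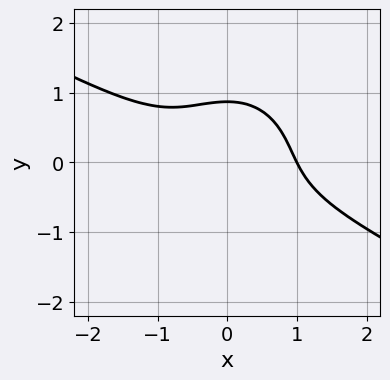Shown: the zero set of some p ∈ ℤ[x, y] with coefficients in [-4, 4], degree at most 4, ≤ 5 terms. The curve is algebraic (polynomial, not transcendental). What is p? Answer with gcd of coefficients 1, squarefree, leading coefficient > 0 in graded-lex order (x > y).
2*x^3 + 3*x^2*y + 3*y^3 - 2

(a) deg p = 3. No degree-2 curve has this shape.
(b) Checking where it meets the axes: it crosses the x-axis at the gridline x = 1.
(c) Putting this together gives p.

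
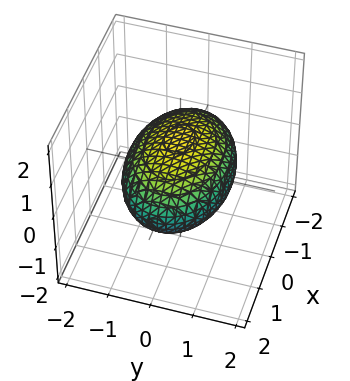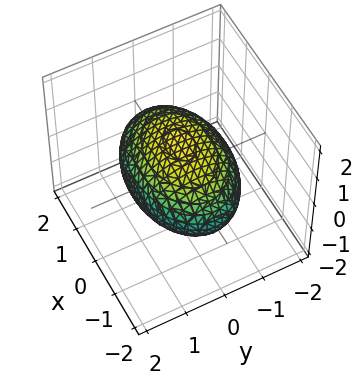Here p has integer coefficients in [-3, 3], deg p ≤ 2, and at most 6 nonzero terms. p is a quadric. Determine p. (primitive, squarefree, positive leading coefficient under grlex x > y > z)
First, the degree is 2 — a closed, bounded, convex surface; a quadric.
Then, symmetries: the x ↦ −x reflection is a symmetry, so x appears only in even powers; the z ↦ −z reflection is a symmetry, so z appears only in even powers; it's symmetric under y → −y, forcing even powers of y.
Then, checking where it meets the axes: the z-axis gridline crossings are at z ∈ {-1, 1}.
Finally, together with the visible shape, these determine p as stated.

x^2 + 2*y^2 + 3*z^2 - 3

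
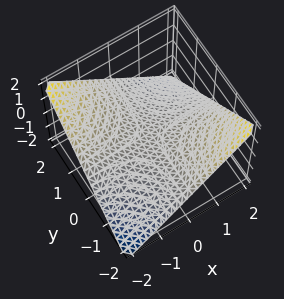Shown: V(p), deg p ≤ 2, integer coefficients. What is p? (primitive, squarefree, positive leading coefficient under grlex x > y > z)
(a) The degree is 2 — a hyperbolic paraboloid; a quadric.
(b) Against the integer gridlines: every point of the y-axis in the box is on the surface; one z-axis crossing is at z = 0; every point of the x-axis in the box is on the surface.
(c) Fitting integer coefficients to these (and the overall shape) gives p.

x*y + 2*z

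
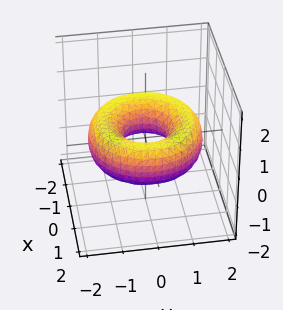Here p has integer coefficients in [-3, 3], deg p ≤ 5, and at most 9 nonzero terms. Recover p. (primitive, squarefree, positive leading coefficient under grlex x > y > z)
x^4 + 2*x^2*y^2 + y^4 - 3*x^2 - 3*y^2 + 3*z^2 + 1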